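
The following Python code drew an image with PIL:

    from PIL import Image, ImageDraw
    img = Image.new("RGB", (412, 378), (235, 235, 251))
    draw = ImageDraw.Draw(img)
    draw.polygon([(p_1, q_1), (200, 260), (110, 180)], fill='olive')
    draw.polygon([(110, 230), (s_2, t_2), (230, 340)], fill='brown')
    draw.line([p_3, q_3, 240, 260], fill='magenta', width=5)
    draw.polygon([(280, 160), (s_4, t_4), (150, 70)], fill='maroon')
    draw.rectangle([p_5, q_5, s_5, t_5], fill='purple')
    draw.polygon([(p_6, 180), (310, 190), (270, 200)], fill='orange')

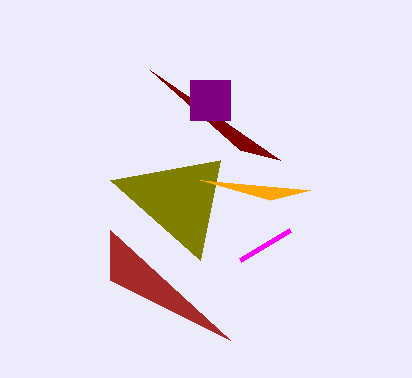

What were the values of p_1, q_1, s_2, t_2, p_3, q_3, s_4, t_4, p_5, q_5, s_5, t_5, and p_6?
p_1 = 220, q_1 = 160, s_2 = 110, t_2 = 280, p_3 = 290, q_3 = 230, s_4 = 240, t_4 = 150, p_5 = 190, q_5 = 80, s_5 = 230, t_5 = 120, p_6 = 200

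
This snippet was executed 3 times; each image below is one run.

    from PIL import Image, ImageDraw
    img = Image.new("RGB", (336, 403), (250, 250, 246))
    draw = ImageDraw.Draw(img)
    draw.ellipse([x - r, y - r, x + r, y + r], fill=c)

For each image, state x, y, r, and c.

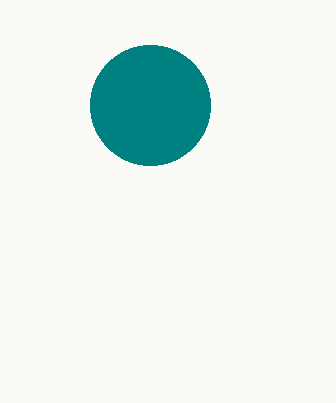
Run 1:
x = 150, y = 105, r = 60, c = 'teal'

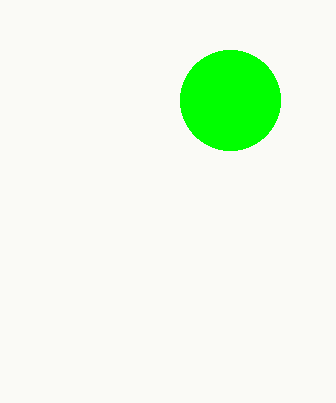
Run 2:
x = 230, y = 100, r = 50, c = 'lime'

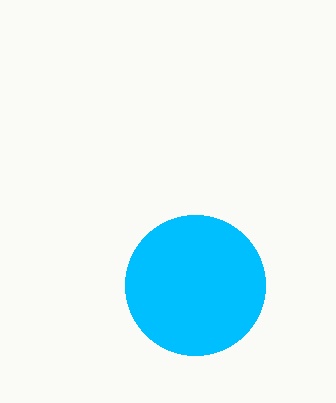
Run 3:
x = 195, y = 285, r = 70, c = 'deepskyblue'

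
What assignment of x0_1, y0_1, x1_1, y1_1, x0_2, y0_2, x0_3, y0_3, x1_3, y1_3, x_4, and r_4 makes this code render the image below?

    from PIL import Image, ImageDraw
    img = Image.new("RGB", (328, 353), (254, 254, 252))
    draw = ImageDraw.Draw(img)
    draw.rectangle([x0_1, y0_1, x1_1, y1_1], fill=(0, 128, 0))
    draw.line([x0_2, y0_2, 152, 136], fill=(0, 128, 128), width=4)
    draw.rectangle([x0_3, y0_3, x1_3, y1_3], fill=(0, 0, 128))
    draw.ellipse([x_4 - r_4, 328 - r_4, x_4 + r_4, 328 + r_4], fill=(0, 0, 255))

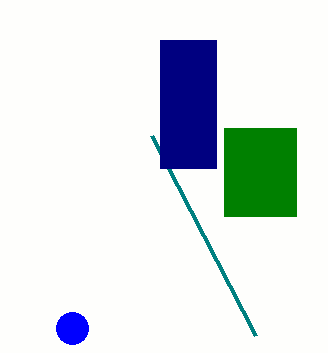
x0_1 = 224, y0_1 = 128, x1_1 = 296, y1_1 = 216, x0_2 = 256, y0_2 = 336, x0_3 = 160, y0_3 = 40, x1_3 = 216, y1_3 = 168, x_4 = 72, r_4 = 16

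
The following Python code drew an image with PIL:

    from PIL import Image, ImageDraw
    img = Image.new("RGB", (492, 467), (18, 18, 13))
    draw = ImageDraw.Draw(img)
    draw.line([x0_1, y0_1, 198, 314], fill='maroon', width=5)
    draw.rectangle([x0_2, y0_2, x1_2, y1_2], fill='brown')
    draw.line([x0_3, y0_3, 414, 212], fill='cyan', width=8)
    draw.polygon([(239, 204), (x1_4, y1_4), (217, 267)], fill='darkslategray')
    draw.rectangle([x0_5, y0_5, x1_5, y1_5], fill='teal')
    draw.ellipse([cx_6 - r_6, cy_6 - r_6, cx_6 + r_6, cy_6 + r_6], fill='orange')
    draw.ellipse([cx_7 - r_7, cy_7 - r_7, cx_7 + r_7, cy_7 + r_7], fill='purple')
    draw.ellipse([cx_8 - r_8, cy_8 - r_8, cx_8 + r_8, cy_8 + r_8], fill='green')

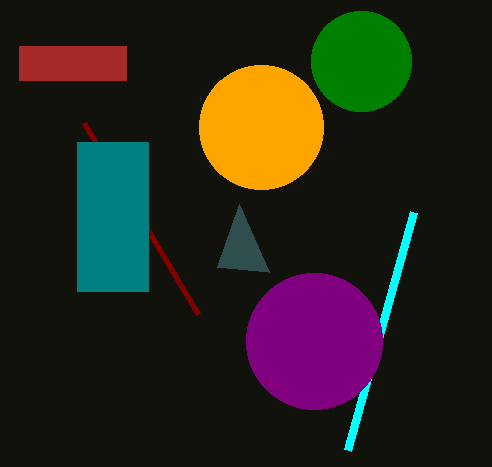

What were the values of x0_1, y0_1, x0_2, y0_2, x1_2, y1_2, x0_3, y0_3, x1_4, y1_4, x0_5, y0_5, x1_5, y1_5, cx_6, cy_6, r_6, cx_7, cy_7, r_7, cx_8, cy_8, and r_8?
x0_1 = 84
y0_1 = 123
x0_2 = 19
y0_2 = 46
x1_2 = 126
y1_2 = 80
x0_3 = 348
y0_3 = 450
x1_4 = 269
y1_4 = 272
x0_5 = 77
y0_5 = 142
x1_5 = 148
y1_5 = 291
cx_6 = 261
cy_6 = 127
r_6 = 62
cx_7 = 314
cy_7 = 341
r_7 = 68
cx_8 = 361
cy_8 = 61
r_8 = 50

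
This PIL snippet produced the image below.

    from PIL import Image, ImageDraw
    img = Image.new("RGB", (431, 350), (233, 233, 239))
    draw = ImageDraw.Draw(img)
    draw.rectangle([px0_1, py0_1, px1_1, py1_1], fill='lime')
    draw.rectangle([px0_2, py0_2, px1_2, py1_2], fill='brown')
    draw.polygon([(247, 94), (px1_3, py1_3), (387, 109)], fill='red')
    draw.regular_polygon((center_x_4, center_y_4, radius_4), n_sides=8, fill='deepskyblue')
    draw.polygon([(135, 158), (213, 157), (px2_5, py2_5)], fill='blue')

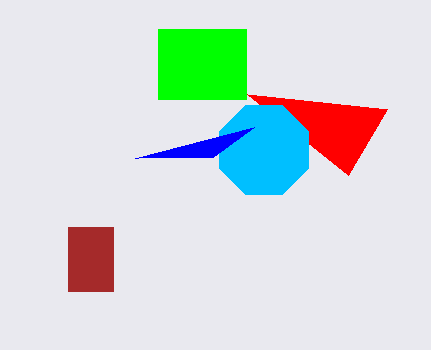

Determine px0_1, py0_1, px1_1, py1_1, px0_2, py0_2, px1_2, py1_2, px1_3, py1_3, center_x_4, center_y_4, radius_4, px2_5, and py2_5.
px0_1 = 158, py0_1 = 29, px1_1 = 246, py1_1 = 99, px0_2 = 68, py0_2 = 227, px1_2 = 113, py1_2 = 291, px1_3 = 348, py1_3 = 175, center_x_4 = 264, center_y_4 = 150, radius_4 = 48, px2_5 = 254, py2_5 = 127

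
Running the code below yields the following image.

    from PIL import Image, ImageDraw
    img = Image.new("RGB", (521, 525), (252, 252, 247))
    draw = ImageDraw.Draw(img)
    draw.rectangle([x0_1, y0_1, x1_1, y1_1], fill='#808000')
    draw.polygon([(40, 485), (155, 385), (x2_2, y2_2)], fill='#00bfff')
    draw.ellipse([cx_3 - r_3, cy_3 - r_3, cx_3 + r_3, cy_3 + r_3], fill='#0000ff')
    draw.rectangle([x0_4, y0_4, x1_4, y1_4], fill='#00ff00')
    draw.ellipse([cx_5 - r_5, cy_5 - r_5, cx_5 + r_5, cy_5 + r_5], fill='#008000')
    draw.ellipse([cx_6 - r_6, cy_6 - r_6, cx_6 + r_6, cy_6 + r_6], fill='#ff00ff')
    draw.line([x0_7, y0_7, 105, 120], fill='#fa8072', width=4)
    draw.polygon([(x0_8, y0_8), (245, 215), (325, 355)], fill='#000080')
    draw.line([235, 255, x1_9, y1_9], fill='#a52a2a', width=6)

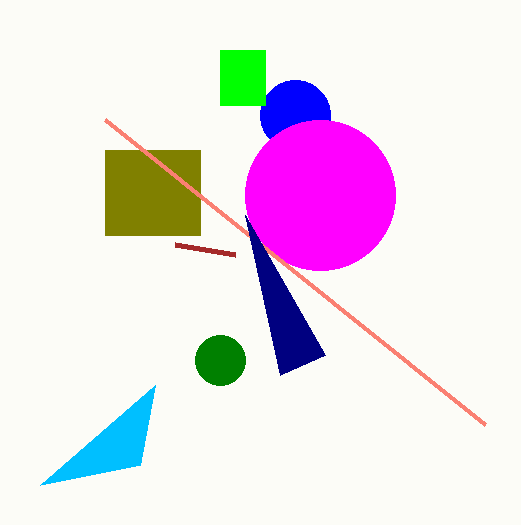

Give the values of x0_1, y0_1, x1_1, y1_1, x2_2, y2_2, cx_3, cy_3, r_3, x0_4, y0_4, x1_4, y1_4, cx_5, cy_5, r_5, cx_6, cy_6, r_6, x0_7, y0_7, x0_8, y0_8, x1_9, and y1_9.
x0_1 = 105, y0_1 = 150, x1_1 = 200, y1_1 = 235, x2_2 = 140, y2_2 = 465, cx_3 = 295, cy_3 = 115, r_3 = 35, x0_4 = 220, y0_4 = 50, x1_4 = 265, y1_4 = 105, cx_5 = 220, cy_5 = 360, r_5 = 25, cx_6 = 320, cy_6 = 195, r_6 = 75, x0_7 = 485, y0_7 = 425, x0_8 = 280, y0_8 = 375, x1_9 = 175, y1_9 = 245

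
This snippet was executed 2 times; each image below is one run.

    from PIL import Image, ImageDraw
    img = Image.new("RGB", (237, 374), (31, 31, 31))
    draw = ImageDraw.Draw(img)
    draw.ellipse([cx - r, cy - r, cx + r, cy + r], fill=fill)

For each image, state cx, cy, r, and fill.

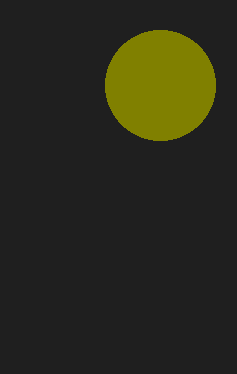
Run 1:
cx = 160, cy = 85, r = 55, fill = 'olive'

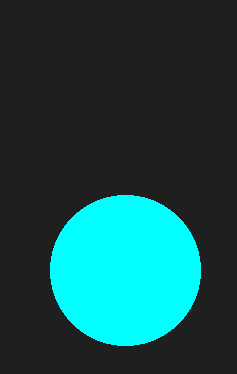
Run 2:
cx = 125, cy = 270, r = 75, fill = 'cyan'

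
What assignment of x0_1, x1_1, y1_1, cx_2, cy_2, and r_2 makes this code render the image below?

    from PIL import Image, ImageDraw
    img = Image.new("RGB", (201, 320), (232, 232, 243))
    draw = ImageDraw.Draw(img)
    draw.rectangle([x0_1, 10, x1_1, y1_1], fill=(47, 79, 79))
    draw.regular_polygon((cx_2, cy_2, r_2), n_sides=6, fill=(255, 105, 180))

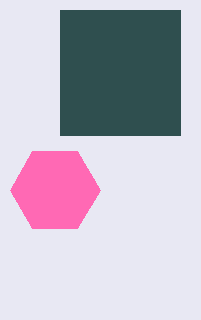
x0_1 = 60, x1_1 = 180, y1_1 = 135, cx_2 = 55, cy_2 = 190, r_2 = 45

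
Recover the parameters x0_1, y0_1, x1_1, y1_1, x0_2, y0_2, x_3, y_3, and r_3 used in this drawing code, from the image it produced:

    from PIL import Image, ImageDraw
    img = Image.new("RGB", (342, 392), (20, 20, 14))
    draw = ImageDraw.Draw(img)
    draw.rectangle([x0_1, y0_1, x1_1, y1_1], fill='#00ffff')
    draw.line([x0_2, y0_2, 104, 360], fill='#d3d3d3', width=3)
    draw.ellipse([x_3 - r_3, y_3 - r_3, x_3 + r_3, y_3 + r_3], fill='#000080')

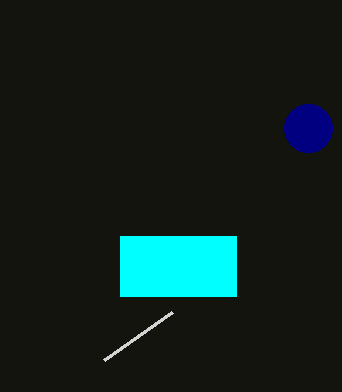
x0_1 = 120, y0_1 = 236, x1_1 = 236, y1_1 = 296, x0_2 = 172, y0_2 = 312, x_3 = 308, y_3 = 128, r_3 = 24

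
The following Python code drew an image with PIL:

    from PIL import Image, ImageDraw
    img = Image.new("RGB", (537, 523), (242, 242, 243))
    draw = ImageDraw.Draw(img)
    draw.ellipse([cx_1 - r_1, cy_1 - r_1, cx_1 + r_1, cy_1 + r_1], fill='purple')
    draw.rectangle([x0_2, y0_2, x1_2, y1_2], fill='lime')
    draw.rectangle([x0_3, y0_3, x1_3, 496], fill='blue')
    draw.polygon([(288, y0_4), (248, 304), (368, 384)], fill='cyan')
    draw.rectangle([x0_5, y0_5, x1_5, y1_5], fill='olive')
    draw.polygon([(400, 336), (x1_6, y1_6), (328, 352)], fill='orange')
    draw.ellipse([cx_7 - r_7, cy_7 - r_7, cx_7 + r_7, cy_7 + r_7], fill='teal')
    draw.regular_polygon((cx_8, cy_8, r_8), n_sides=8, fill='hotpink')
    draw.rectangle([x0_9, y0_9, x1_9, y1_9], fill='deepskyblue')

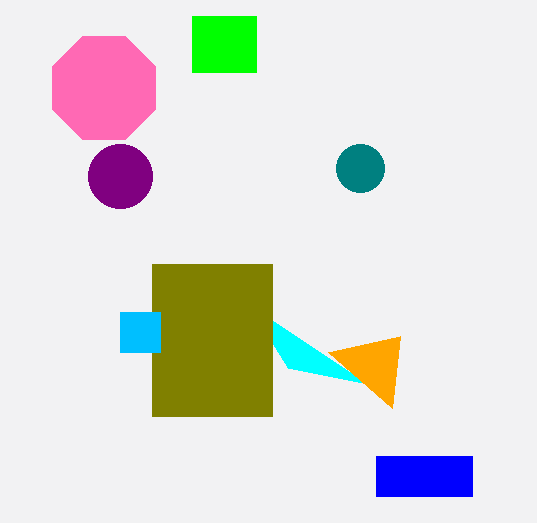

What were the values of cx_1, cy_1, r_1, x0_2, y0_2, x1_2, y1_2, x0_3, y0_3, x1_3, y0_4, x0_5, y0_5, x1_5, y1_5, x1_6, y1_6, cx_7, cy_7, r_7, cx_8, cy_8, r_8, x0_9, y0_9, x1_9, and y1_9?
cx_1 = 120, cy_1 = 176, r_1 = 32, x0_2 = 192, y0_2 = 16, x1_2 = 256, y1_2 = 72, x0_3 = 376, y0_3 = 456, x1_3 = 472, y0_4 = 368, x0_5 = 152, y0_5 = 264, x1_5 = 272, y1_5 = 416, x1_6 = 392, y1_6 = 408, cx_7 = 360, cy_7 = 168, r_7 = 24, cx_8 = 104, cy_8 = 88, r_8 = 56, x0_9 = 120, y0_9 = 312, x1_9 = 160, y1_9 = 352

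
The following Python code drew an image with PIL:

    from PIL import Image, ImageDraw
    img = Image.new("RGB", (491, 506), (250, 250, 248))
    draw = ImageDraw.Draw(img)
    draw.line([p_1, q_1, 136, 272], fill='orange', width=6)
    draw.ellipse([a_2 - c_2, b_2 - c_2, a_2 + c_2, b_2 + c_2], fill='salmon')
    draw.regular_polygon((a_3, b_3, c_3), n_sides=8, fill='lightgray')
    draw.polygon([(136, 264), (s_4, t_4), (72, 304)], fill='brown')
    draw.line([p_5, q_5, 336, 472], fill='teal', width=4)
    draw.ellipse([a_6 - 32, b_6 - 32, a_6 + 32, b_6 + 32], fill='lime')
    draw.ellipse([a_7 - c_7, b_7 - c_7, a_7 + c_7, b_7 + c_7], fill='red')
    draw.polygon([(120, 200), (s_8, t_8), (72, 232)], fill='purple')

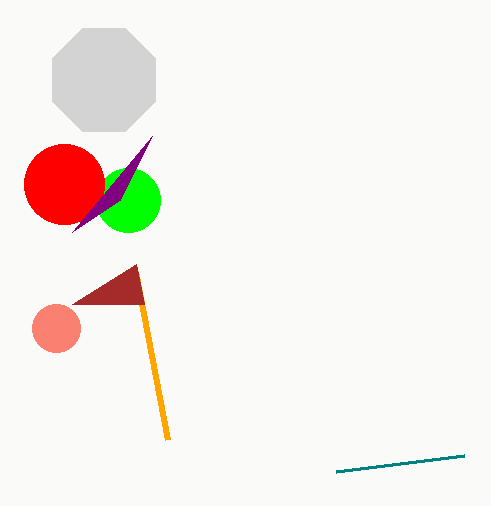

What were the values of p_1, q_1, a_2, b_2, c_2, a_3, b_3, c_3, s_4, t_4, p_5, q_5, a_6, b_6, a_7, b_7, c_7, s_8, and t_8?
p_1 = 168, q_1 = 440, a_2 = 56, b_2 = 328, c_2 = 24, a_3 = 104, b_3 = 80, c_3 = 56, s_4 = 144, t_4 = 304, p_5 = 464, q_5 = 456, a_6 = 128, b_6 = 200, a_7 = 64, b_7 = 184, c_7 = 40, s_8 = 152, t_8 = 136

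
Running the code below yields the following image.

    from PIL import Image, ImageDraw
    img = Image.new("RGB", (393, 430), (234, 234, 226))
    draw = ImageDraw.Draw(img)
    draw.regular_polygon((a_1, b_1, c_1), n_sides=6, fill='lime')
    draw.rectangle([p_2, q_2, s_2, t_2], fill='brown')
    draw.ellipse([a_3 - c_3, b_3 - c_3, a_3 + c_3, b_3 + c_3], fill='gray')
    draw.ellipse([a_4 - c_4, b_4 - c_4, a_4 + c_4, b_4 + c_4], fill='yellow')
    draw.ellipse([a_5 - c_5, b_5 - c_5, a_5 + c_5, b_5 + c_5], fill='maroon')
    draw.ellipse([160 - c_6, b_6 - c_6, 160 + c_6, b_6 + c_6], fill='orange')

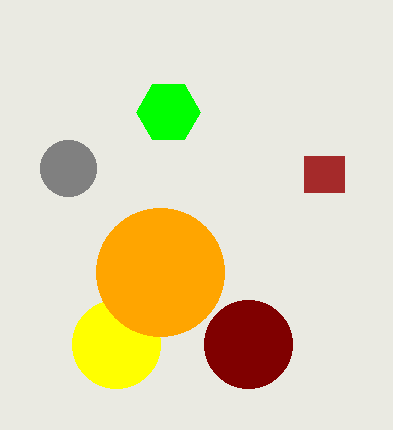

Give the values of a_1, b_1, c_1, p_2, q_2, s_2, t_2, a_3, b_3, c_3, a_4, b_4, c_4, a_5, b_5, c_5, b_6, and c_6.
a_1 = 168
b_1 = 112
c_1 = 32
p_2 = 304
q_2 = 156
s_2 = 344
t_2 = 192
a_3 = 68
b_3 = 168
c_3 = 28
a_4 = 116
b_4 = 344
c_4 = 44
a_5 = 248
b_5 = 344
c_5 = 44
b_6 = 272
c_6 = 64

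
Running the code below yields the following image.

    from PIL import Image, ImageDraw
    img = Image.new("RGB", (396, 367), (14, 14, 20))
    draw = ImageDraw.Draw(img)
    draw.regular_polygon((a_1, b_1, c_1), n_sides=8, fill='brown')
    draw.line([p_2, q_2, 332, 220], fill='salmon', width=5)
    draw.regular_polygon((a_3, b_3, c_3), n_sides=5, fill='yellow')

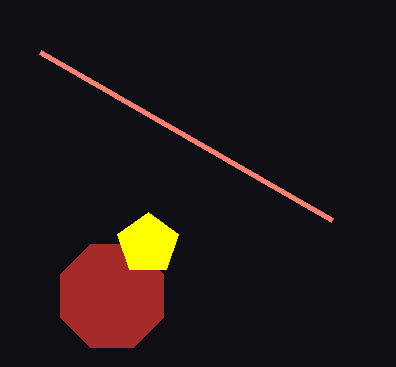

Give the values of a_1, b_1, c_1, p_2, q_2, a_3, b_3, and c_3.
a_1 = 112, b_1 = 296, c_1 = 56, p_2 = 40, q_2 = 52, a_3 = 148, b_3 = 244, c_3 = 32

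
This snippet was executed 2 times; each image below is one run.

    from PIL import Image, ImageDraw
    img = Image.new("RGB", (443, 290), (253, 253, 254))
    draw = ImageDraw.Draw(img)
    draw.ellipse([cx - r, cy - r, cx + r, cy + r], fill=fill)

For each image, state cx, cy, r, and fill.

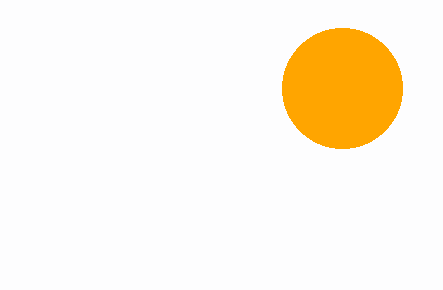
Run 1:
cx = 342, cy = 88, r = 60, fill = 'orange'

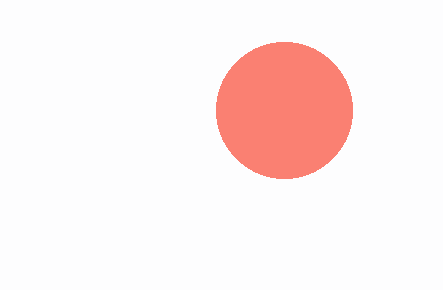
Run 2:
cx = 284
cy = 110
r = 68
fill = 'salmon'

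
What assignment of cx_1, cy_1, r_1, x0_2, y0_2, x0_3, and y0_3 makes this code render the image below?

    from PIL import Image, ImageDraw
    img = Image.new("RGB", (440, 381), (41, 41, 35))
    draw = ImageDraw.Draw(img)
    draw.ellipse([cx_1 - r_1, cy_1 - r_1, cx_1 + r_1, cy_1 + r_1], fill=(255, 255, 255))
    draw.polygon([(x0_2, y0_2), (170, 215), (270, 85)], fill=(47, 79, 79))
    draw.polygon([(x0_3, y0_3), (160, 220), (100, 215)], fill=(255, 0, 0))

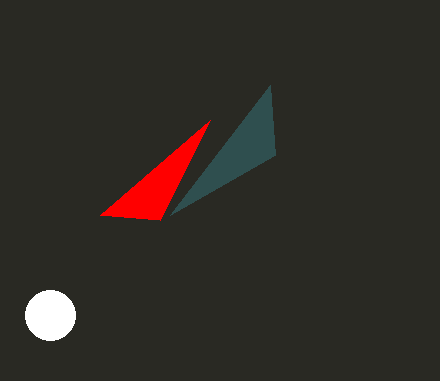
cx_1 = 50, cy_1 = 315, r_1 = 25, x0_2 = 275, y0_2 = 155, x0_3 = 210, y0_3 = 120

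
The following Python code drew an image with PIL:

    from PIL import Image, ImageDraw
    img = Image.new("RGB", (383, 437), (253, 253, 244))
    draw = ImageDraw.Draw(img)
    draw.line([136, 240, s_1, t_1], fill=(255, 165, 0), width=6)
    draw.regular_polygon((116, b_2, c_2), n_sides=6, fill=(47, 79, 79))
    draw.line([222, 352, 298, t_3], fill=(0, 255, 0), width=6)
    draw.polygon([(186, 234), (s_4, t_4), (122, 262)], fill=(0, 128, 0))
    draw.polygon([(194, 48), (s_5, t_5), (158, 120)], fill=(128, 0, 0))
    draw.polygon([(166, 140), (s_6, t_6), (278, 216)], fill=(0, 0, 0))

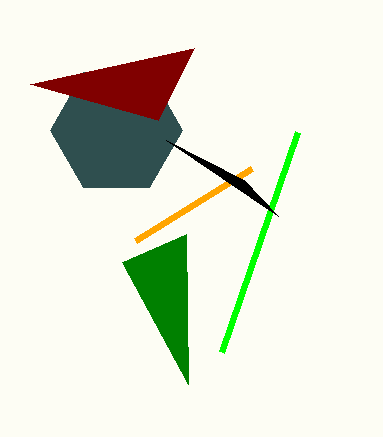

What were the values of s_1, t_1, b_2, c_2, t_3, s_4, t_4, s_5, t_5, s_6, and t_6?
s_1 = 252; t_1 = 168; b_2 = 130; c_2 = 66; t_3 = 132; s_4 = 188; t_4 = 384; s_5 = 30; t_5 = 84; s_6 = 244; t_6 = 180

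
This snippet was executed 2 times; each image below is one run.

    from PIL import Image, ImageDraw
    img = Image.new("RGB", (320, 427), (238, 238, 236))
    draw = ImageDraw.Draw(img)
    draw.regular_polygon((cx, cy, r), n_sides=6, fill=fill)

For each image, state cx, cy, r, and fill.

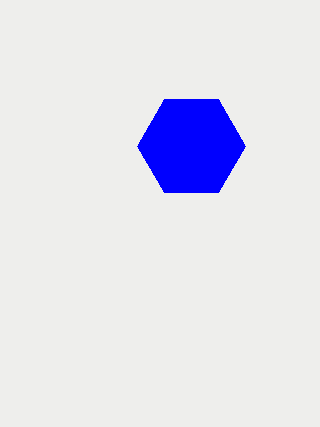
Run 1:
cx = 191; cy = 146; r = 54; fill = 'blue'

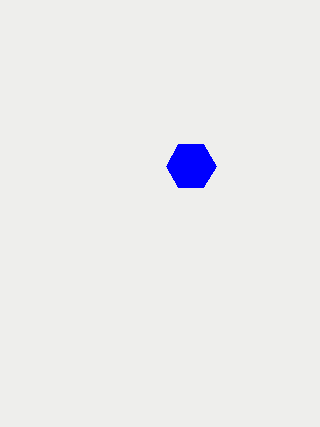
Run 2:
cx = 191, cy = 166, r = 25, fill = 'blue'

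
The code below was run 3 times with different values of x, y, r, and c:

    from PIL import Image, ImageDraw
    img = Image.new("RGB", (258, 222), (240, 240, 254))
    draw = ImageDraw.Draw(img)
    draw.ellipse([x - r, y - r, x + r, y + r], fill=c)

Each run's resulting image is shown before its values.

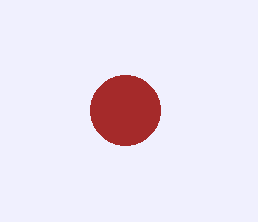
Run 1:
x = 125; y = 110; r = 35; c = 'brown'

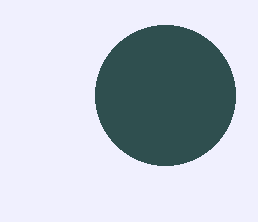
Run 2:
x = 165, y = 95, r = 70, c = 'darkslategray'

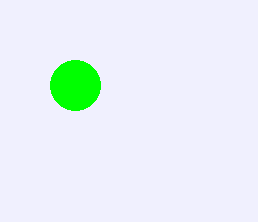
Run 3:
x = 75; y = 85; r = 25; c = 'lime'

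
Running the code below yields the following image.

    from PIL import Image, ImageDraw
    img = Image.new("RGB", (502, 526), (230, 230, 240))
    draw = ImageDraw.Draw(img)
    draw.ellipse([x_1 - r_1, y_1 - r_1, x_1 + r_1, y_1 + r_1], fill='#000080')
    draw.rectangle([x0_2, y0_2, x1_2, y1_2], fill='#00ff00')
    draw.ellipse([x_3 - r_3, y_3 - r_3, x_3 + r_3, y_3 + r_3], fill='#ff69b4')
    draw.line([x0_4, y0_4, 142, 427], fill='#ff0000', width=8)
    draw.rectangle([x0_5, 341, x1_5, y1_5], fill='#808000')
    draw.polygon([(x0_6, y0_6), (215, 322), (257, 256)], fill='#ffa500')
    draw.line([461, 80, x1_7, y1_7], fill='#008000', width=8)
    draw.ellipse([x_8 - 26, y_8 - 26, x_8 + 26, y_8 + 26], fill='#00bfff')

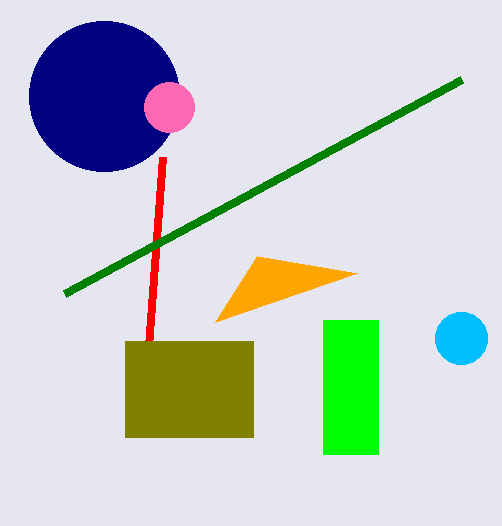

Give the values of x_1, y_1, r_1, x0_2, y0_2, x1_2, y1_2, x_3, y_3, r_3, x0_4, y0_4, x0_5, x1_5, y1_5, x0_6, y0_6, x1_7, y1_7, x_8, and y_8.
x_1 = 104; y_1 = 96; r_1 = 75; x0_2 = 323; y0_2 = 320; x1_2 = 378; y1_2 = 454; x_3 = 169; y_3 = 107; r_3 = 25; x0_4 = 162; y0_4 = 157; x0_5 = 125; x1_5 = 253; y1_5 = 437; x0_6 = 357; y0_6 = 273; x1_7 = 64; y1_7 = 294; x_8 = 461; y_8 = 338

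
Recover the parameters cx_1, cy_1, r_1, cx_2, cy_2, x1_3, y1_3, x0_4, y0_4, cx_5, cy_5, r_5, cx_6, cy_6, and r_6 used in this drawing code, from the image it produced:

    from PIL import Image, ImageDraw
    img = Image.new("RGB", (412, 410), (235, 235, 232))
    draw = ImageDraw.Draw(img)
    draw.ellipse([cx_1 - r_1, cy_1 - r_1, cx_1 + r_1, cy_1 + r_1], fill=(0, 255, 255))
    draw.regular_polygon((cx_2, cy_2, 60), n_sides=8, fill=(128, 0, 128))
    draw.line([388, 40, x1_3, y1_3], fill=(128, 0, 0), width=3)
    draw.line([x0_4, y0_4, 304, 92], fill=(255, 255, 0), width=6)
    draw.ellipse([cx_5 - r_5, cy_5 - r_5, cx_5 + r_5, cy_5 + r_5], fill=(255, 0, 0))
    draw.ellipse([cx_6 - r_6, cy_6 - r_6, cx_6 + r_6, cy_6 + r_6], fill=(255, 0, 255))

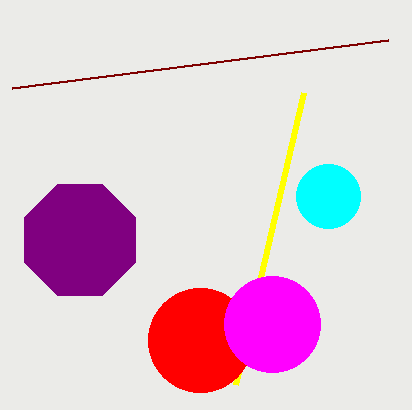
cx_1 = 328
cy_1 = 196
r_1 = 32
cx_2 = 80
cy_2 = 240
x1_3 = 12
y1_3 = 88
x0_4 = 236
y0_4 = 384
cx_5 = 200
cy_5 = 340
r_5 = 52
cx_6 = 272
cy_6 = 324
r_6 = 48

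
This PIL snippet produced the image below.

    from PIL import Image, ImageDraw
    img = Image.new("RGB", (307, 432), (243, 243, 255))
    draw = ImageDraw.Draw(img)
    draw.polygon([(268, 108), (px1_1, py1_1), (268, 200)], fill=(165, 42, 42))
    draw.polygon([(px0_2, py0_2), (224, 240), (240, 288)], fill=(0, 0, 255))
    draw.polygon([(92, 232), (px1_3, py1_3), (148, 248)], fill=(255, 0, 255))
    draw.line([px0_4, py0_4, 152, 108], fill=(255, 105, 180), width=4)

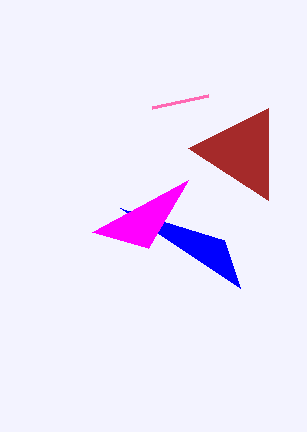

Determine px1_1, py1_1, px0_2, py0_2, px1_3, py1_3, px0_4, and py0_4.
px1_1 = 188; py1_1 = 148; px0_2 = 120; py0_2 = 208; px1_3 = 188; py1_3 = 180; px0_4 = 208; py0_4 = 96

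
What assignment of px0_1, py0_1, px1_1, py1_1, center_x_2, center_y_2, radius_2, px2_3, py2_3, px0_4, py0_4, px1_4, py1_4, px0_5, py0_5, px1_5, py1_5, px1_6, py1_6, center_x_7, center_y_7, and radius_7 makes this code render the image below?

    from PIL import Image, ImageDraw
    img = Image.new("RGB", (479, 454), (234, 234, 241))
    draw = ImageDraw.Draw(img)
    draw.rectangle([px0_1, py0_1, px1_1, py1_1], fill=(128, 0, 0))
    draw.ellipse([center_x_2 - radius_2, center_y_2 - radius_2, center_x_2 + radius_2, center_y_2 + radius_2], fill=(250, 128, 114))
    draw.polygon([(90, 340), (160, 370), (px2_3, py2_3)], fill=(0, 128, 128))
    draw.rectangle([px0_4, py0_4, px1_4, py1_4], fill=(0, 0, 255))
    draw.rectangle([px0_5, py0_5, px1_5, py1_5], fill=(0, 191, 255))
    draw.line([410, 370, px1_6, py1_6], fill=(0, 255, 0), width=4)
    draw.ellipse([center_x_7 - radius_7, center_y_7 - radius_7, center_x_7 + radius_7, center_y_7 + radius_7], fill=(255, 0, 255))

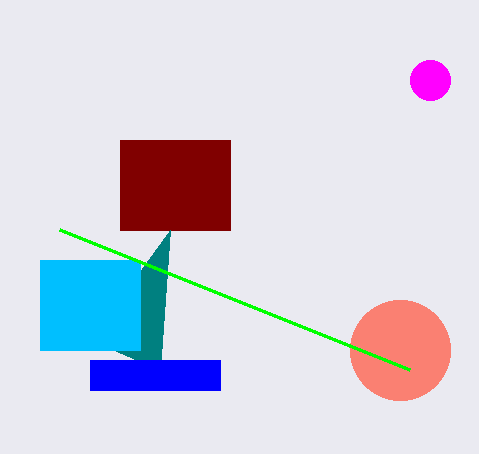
px0_1 = 120, py0_1 = 140, px1_1 = 230, py1_1 = 230, center_x_2 = 400, center_y_2 = 350, radius_2 = 50, px2_3 = 170, py2_3 = 230, px0_4 = 90, py0_4 = 360, px1_4 = 220, py1_4 = 390, px0_5 = 40, py0_5 = 260, px1_5 = 140, py1_5 = 350, px1_6 = 60, py1_6 = 230, center_x_7 = 430, center_y_7 = 80, radius_7 = 20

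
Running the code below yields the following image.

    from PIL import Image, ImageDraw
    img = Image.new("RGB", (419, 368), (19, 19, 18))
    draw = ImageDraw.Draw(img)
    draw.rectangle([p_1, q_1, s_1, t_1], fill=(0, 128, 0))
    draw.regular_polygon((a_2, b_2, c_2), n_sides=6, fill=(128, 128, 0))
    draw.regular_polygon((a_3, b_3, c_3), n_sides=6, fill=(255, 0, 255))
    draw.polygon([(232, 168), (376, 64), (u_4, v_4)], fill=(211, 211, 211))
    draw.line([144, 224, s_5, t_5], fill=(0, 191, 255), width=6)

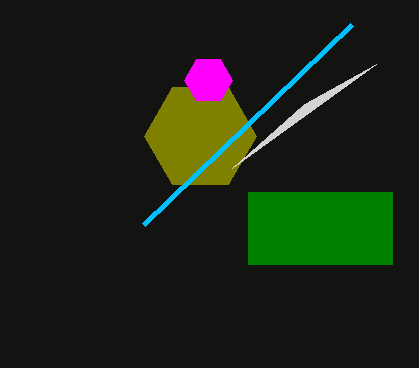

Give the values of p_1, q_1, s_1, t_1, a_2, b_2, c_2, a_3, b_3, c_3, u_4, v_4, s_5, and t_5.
p_1 = 248, q_1 = 192, s_1 = 392, t_1 = 264, a_2 = 200, b_2 = 136, c_2 = 56, a_3 = 208, b_3 = 80, c_3 = 24, u_4 = 304, v_4 = 104, s_5 = 352, t_5 = 24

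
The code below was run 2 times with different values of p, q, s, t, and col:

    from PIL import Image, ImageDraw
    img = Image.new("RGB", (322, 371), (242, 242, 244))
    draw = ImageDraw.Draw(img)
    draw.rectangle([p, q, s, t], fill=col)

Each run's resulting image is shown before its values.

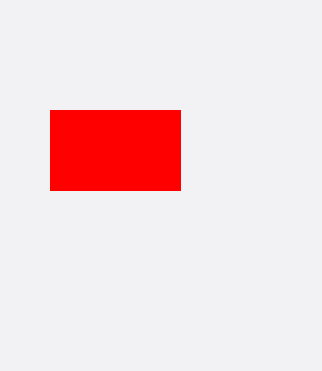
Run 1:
p = 50
q = 110
s = 180
t = 190
col = 'red'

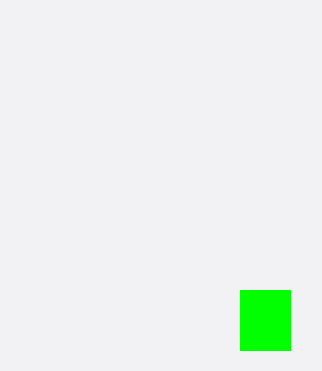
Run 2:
p = 240; q = 290; s = 290; t = 350; col = 'lime'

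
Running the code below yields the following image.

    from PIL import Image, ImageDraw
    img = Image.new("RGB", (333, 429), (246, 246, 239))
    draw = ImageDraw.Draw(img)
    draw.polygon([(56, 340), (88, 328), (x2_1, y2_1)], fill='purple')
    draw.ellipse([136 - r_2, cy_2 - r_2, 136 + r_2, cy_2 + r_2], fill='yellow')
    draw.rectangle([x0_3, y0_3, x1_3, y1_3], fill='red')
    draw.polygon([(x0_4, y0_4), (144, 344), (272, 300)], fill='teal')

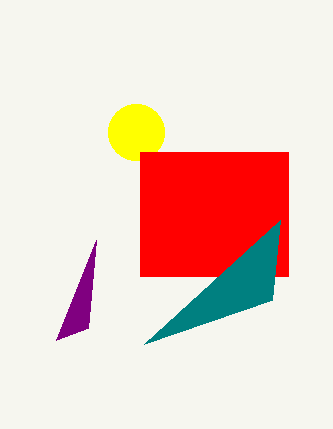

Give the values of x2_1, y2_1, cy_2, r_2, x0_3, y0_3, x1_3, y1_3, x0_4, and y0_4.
x2_1 = 96, y2_1 = 240, cy_2 = 132, r_2 = 28, x0_3 = 140, y0_3 = 152, x1_3 = 288, y1_3 = 276, x0_4 = 280, y0_4 = 220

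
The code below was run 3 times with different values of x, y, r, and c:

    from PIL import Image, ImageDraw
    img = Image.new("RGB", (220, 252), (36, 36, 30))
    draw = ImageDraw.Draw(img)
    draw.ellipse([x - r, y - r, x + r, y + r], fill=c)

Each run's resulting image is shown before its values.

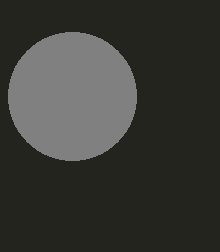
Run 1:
x = 72; y = 96; r = 64; c = 'gray'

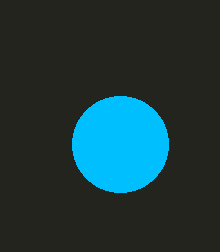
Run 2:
x = 120; y = 144; r = 48; c = 'deepskyblue'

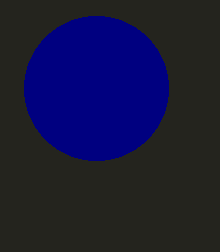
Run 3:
x = 96, y = 88, r = 72, c = 'navy'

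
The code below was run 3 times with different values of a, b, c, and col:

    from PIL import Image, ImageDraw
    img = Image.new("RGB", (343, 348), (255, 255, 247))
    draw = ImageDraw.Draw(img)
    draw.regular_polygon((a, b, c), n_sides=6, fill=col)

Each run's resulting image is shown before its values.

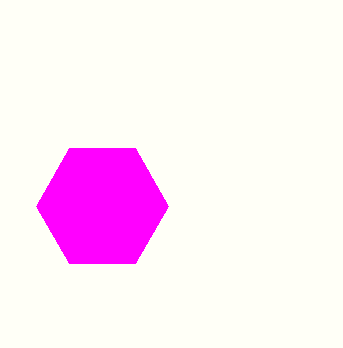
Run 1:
a = 102, b = 206, c = 66, col = 'magenta'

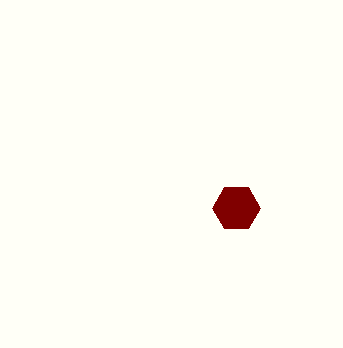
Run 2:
a = 236; b = 208; c = 24; col = 'maroon'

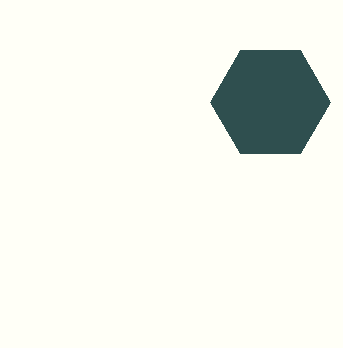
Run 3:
a = 270
b = 102
c = 60
col = 'darkslategray'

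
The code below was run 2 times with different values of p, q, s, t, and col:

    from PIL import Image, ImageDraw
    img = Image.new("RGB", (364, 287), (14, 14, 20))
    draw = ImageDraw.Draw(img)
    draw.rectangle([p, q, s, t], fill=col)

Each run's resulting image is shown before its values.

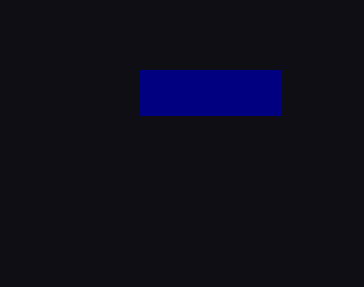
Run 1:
p = 140; q = 70; s = 280; t = 115; col = 'navy'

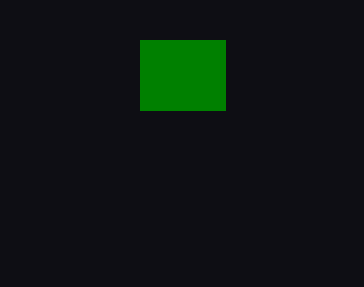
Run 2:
p = 140; q = 40; s = 225; t = 110; col = 'green'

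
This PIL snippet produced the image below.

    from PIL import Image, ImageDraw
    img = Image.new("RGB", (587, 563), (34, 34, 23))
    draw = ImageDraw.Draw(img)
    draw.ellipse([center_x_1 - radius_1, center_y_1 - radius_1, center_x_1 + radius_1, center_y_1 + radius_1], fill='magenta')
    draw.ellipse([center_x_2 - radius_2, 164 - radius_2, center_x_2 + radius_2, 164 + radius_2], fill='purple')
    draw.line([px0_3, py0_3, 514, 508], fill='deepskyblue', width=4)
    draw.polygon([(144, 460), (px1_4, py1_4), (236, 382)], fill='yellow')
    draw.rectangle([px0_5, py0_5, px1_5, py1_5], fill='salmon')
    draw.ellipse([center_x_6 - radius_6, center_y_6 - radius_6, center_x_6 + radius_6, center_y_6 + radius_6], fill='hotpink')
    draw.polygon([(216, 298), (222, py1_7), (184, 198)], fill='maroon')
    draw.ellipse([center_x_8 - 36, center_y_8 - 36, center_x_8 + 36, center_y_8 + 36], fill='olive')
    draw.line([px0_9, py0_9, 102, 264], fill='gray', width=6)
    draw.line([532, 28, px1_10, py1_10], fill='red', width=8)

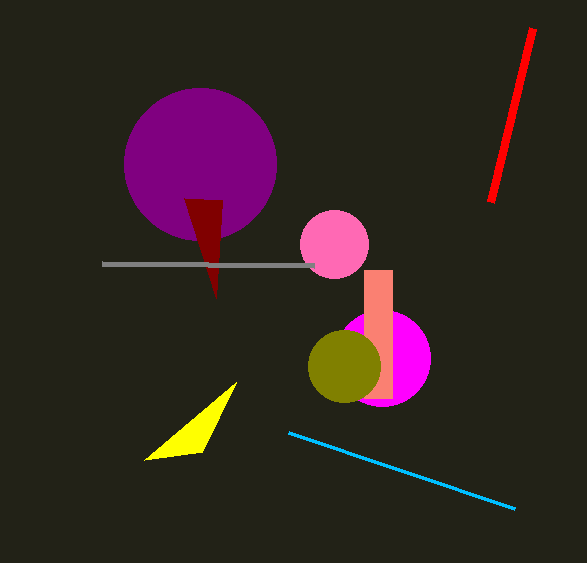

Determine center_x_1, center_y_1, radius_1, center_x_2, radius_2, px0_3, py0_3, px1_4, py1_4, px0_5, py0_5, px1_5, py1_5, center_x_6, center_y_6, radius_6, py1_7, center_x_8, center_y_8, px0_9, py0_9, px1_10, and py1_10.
center_x_1 = 382, center_y_1 = 358, radius_1 = 48, center_x_2 = 200, radius_2 = 76, px0_3 = 288, py0_3 = 432, px1_4 = 202, py1_4 = 452, px0_5 = 364, py0_5 = 270, px1_5 = 392, py1_5 = 398, center_x_6 = 334, center_y_6 = 244, radius_6 = 34, py1_7 = 200, center_x_8 = 344, center_y_8 = 366, px0_9 = 314, py0_9 = 266, px1_10 = 490, py1_10 = 202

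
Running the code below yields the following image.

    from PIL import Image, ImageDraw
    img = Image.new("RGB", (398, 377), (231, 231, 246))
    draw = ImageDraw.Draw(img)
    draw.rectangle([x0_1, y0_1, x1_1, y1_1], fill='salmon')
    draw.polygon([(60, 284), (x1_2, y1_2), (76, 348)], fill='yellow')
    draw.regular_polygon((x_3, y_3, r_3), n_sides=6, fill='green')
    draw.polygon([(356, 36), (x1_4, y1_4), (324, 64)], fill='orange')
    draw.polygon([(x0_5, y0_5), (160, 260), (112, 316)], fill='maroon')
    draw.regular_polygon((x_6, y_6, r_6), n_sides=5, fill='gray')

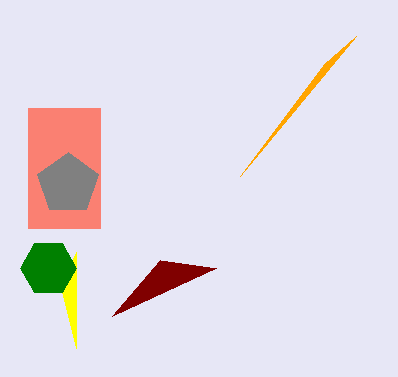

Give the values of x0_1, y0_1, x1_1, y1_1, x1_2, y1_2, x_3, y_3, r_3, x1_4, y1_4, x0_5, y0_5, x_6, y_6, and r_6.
x0_1 = 28; y0_1 = 108; x1_1 = 100; y1_1 = 228; x1_2 = 76; y1_2 = 252; x_3 = 48; y_3 = 268; r_3 = 28; x1_4 = 240; y1_4 = 176; x0_5 = 216; y0_5 = 268; x_6 = 68; y_6 = 184; r_6 = 32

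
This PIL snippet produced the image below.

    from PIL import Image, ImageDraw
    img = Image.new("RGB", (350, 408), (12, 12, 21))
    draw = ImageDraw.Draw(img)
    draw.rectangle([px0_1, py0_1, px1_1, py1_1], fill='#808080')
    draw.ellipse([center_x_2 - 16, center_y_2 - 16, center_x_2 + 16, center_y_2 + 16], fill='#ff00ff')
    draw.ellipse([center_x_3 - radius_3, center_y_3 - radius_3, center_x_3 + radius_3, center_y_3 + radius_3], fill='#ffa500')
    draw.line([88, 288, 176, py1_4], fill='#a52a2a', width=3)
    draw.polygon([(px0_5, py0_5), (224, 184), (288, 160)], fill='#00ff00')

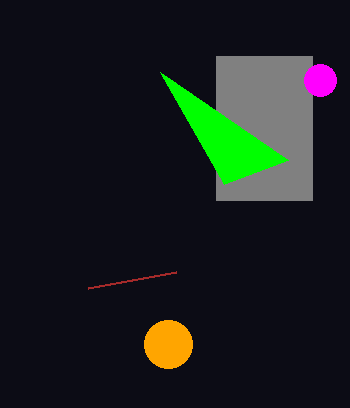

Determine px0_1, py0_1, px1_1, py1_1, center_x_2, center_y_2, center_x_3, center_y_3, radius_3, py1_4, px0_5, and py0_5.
px0_1 = 216, py0_1 = 56, px1_1 = 312, py1_1 = 200, center_x_2 = 320, center_y_2 = 80, center_x_3 = 168, center_y_3 = 344, radius_3 = 24, py1_4 = 272, px0_5 = 160, py0_5 = 72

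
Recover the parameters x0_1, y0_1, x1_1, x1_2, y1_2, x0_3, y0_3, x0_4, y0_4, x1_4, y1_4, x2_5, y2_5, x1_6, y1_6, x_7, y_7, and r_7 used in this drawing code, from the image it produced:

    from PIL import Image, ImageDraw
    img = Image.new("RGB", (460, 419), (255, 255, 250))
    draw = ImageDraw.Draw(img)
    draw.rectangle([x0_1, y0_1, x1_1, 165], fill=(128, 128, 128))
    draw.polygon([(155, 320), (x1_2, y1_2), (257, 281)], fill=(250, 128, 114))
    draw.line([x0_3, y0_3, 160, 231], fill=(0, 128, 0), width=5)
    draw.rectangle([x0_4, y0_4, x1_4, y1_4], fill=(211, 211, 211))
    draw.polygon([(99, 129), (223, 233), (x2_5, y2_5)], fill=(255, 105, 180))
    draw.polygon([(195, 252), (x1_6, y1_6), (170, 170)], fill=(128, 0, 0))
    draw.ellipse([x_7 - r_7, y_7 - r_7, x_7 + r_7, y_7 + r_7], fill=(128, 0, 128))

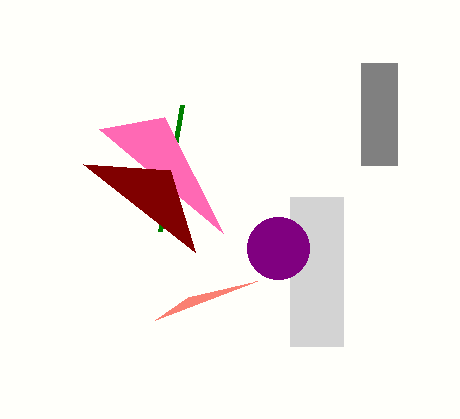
x0_1 = 361
y0_1 = 63
x1_1 = 397
x1_2 = 188
y1_2 = 297
x0_3 = 182
y0_3 = 105
x0_4 = 290
y0_4 = 197
x1_4 = 343
y1_4 = 346
x2_5 = 164
y2_5 = 117
x1_6 = 83
y1_6 = 164
x_7 = 278
y_7 = 248
r_7 = 31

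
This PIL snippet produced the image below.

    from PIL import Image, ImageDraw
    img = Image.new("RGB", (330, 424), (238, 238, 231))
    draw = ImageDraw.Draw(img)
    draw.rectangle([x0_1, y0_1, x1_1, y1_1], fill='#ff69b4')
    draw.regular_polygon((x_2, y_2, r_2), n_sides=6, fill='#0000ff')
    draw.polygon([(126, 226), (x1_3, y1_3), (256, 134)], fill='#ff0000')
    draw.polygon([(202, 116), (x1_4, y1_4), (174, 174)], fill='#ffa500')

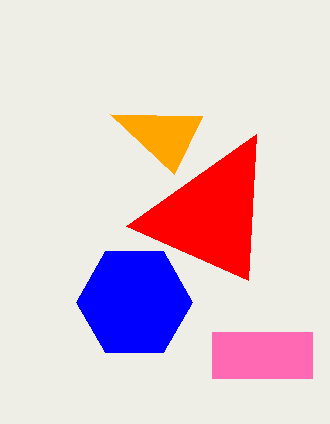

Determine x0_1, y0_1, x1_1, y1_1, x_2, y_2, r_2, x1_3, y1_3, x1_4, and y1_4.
x0_1 = 212
y0_1 = 332
x1_1 = 312
y1_1 = 378
x_2 = 134
y_2 = 302
r_2 = 58
x1_3 = 248
y1_3 = 280
x1_4 = 110
y1_4 = 114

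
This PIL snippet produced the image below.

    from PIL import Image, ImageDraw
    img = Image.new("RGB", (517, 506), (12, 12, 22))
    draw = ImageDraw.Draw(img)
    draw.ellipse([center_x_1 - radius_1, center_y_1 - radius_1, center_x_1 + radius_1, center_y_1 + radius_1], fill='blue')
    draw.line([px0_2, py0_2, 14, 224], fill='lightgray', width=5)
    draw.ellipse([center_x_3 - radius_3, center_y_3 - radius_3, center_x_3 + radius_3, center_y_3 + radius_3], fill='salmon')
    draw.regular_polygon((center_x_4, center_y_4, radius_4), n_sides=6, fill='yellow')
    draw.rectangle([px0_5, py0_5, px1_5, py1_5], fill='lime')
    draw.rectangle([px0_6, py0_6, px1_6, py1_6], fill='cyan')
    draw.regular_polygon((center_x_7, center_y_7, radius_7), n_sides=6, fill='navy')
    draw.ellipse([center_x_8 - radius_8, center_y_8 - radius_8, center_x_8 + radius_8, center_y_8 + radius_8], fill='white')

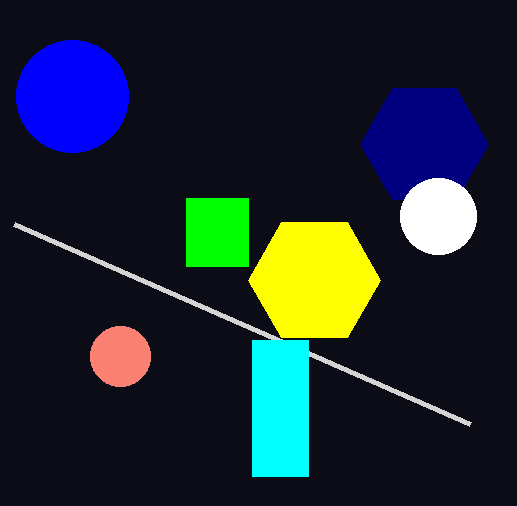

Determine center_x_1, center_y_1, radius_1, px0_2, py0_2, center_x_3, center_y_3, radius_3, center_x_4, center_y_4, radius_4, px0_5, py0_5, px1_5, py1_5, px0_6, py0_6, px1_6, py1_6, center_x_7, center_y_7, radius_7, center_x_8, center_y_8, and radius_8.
center_x_1 = 72
center_y_1 = 96
radius_1 = 56
px0_2 = 470
py0_2 = 424
center_x_3 = 120
center_y_3 = 356
radius_3 = 30
center_x_4 = 314
center_y_4 = 280
radius_4 = 66
px0_5 = 186
py0_5 = 198
px1_5 = 248
py1_5 = 266
px0_6 = 252
py0_6 = 340
px1_6 = 308
py1_6 = 476
center_x_7 = 424
center_y_7 = 144
radius_7 = 64
center_x_8 = 438
center_y_8 = 216
radius_8 = 38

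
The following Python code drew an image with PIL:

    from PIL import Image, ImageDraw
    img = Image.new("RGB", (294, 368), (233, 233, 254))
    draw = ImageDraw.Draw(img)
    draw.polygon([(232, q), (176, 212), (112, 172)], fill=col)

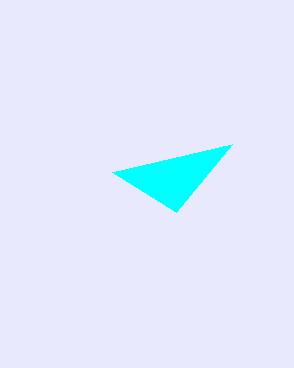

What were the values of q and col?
q = 144
col = 'cyan'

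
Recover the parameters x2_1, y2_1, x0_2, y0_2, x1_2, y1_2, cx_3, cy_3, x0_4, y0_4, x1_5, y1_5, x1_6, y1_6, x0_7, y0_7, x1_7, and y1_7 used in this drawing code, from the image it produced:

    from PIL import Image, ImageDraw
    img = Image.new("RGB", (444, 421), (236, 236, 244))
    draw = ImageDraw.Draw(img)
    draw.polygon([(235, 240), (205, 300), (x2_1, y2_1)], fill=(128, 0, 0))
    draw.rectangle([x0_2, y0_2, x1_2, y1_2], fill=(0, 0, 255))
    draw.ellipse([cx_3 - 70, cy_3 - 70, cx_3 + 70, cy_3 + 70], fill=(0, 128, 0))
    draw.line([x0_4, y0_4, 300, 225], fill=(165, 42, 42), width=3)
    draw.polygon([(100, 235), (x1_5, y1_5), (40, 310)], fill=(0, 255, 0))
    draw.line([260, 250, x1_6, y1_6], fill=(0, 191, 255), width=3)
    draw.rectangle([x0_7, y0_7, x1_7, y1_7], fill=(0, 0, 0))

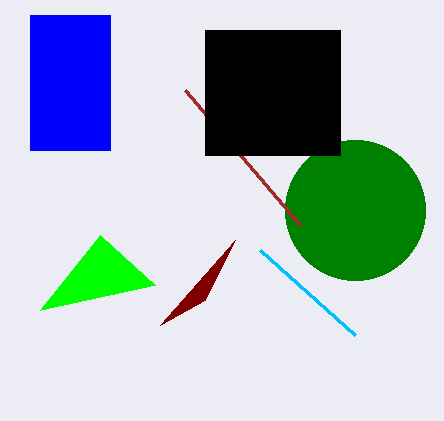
x2_1 = 160
y2_1 = 325
x0_2 = 30
y0_2 = 15
x1_2 = 110
y1_2 = 150
cx_3 = 355
cy_3 = 210
x0_4 = 185
y0_4 = 90
x1_5 = 155
y1_5 = 285
x1_6 = 355
y1_6 = 335
x0_7 = 205
y0_7 = 30
x1_7 = 340
y1_7 = 155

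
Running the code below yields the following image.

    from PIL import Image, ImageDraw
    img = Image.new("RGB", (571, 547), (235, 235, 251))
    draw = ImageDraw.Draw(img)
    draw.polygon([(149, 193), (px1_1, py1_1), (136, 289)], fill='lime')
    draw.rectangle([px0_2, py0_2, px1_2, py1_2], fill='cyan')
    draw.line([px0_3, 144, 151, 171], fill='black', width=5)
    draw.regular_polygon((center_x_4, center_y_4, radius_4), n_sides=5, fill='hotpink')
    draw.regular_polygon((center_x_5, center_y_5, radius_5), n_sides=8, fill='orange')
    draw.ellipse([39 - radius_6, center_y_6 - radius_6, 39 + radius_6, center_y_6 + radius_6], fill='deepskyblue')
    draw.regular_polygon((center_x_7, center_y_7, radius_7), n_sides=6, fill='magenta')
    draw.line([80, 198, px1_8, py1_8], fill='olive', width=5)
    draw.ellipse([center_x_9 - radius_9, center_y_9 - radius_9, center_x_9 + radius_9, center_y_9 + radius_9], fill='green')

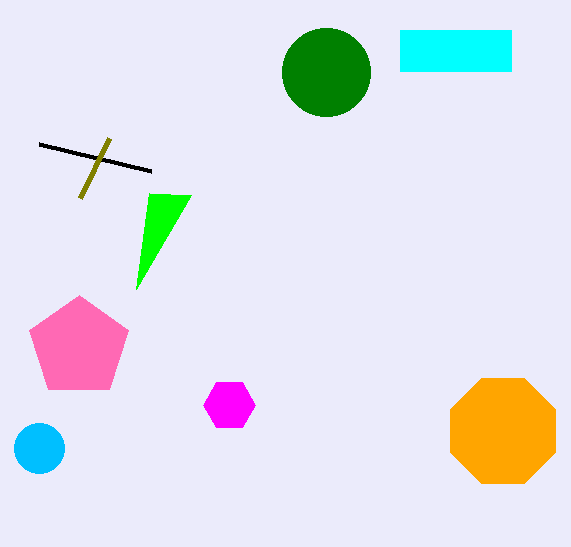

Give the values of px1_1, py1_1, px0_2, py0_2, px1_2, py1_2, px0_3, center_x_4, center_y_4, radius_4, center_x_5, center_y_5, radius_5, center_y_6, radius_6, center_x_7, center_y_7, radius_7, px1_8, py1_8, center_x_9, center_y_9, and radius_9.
px1_1 = 191; py1_1 = 195; px0_2 = 400; py0_2 = 30; px1_2 = 511; py1_2 = 71; px0_3 = 39; center_x_4 = 79; center_y_4 = 347; radius_4 = 52; center_x_5 = 503; center_y_5 = 431; radius_5 = 57; center_y_6 = 448; radius_6 = 25; center_x_7 = 229; center_y_7 = 405; radius_7 = 26; px1_8 = 109; py1_8 = 138; center_x_9 = 326; center_y_9 = 72; radius_9 = 44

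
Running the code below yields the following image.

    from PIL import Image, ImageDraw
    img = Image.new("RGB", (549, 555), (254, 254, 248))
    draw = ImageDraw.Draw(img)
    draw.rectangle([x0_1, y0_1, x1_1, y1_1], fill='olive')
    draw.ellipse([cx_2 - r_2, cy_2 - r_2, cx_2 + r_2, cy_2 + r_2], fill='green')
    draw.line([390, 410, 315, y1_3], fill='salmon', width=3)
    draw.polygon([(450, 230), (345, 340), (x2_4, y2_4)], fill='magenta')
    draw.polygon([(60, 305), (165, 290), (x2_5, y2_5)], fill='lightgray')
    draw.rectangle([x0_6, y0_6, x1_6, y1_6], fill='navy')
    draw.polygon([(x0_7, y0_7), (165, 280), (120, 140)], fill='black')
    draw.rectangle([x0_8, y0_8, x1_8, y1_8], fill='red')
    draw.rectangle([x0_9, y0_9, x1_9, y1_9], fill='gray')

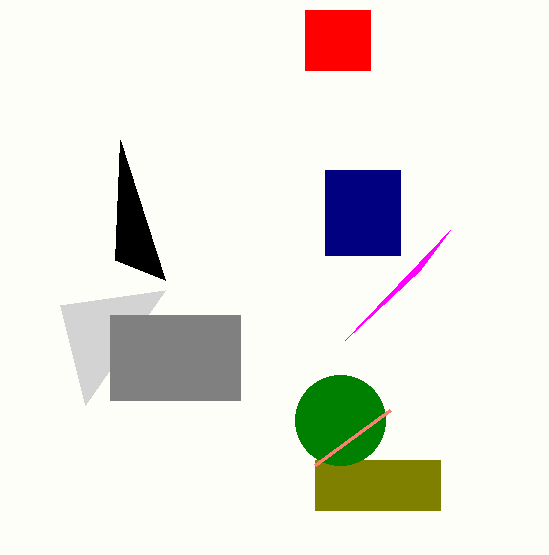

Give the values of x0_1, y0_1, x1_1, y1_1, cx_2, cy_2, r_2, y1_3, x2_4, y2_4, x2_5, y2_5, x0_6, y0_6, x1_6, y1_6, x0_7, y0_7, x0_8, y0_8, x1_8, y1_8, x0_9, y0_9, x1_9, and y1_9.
x0_1 = 315
y0_1 = 460
x1_1 = 440
y1_1 = 510
cx_2 = 340
cy_2 = 420
r_2 = 45
y1_3 = 465
x2_4 = 420
y2_4 = 270
x2_5 = 85
y2_5 = 405
x0_6 = 325
y0_6 = 170
x1_6 = 400
y1_6 = 255
x0_7 = 115
y0_7 = 260
x0_8 = 305
y0_8 = 10
x1_8 = 370
y1_8 = 70
x0_9 = 110
y0_9 = 315
x1_9 = 240
y1_9 = 400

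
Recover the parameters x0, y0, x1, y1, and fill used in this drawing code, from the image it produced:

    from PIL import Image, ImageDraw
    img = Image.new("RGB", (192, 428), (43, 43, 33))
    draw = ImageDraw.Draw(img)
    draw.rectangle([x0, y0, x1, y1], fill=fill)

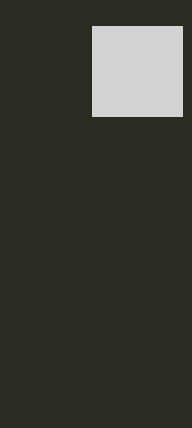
x0 = 92, y0 = 26, x1 = 182, y1 = 116, fill = 'lightgray'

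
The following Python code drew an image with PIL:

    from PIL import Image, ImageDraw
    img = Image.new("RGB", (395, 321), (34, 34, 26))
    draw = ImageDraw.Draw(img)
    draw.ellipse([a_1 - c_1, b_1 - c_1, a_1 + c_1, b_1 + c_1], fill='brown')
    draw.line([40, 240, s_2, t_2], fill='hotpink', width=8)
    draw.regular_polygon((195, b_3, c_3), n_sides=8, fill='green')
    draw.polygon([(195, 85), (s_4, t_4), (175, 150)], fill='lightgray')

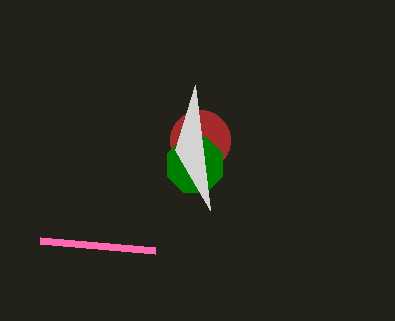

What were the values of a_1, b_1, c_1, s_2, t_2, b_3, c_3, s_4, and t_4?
a_1 = 200
b_1 = 140
c_1 = 30
s_2 = 155
t_2 = 250
b_3 = 165
c_3 = 30
s_4 = 210
t_4 = 210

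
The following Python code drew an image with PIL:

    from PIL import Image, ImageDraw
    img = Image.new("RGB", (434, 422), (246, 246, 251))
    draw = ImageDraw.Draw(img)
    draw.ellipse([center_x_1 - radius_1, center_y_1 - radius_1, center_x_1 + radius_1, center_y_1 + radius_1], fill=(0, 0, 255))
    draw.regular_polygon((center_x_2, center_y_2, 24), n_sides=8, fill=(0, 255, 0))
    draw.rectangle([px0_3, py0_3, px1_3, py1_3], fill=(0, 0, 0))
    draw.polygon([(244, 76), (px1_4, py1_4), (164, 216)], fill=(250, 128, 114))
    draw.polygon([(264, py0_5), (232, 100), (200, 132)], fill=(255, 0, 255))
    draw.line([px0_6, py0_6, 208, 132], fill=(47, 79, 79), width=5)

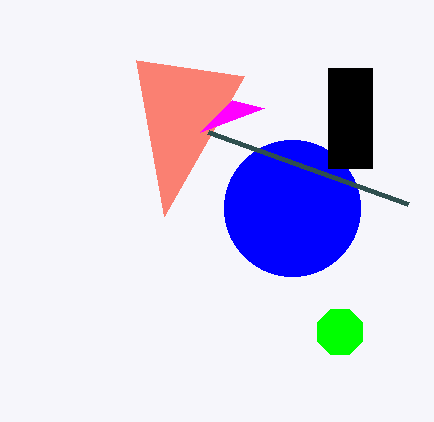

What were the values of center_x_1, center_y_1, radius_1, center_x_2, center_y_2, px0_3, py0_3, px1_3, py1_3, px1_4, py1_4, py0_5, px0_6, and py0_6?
center_x_1 = 292; center_y_1 = 208; radius_1 = 68; center_x_2 = 340; center_y_2 = 332; px0_3 = 328; py0_3 = 68; px1_3 = 372; py1_3 = 168; px1_4 = 136; py1_4 = 60; py0_5 = 108; px0_6 = 408; py0_6 = 204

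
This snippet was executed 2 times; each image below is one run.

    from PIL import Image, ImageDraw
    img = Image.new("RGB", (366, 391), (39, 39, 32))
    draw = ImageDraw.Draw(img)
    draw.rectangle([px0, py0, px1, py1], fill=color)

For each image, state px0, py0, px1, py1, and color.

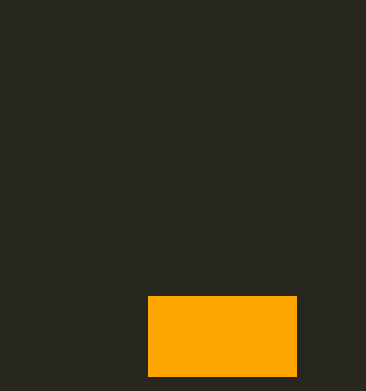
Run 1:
px0 = 148
py0 = 296
px1 = 296
py1 = 376
color = 'orange'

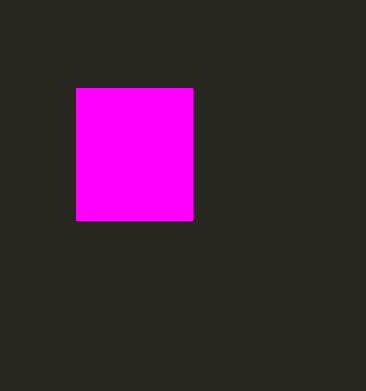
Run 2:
px0 = 76, py0 = 88, px1 = 192, py1 = 220, color = 'magenta'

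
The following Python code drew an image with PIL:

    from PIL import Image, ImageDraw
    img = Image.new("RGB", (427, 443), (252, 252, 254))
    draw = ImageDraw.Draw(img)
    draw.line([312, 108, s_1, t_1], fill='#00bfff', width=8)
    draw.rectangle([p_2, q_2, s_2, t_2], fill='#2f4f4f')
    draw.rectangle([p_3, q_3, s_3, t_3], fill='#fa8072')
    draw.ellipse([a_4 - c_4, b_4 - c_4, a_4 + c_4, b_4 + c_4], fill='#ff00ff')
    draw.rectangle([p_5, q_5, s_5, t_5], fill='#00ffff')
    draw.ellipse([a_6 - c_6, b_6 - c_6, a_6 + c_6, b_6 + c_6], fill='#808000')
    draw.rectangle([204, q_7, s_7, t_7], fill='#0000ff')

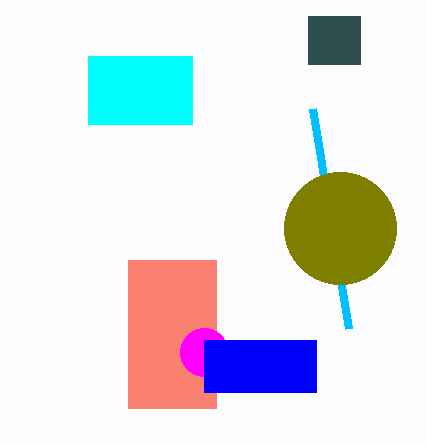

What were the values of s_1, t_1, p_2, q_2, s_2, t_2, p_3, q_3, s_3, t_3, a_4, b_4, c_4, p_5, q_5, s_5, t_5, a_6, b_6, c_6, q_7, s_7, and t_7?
s_1 = 348
t_1 = 328
p_2 = 308
q_2 = 16
s_2 = 360
t_2 = 64
p_3 = 128
q_3 = 260
s_3 = 216
t_3 = 408
a_4 = 204
b_4 = 352
c_4 = 24
p_5 = 88
q_5 = 56
s_5 = 192
t_5 = 124
a_6 = 340
b_6 = 228
c_6 = 56
q_7 = 340
s_7 = 316
t_7 = 392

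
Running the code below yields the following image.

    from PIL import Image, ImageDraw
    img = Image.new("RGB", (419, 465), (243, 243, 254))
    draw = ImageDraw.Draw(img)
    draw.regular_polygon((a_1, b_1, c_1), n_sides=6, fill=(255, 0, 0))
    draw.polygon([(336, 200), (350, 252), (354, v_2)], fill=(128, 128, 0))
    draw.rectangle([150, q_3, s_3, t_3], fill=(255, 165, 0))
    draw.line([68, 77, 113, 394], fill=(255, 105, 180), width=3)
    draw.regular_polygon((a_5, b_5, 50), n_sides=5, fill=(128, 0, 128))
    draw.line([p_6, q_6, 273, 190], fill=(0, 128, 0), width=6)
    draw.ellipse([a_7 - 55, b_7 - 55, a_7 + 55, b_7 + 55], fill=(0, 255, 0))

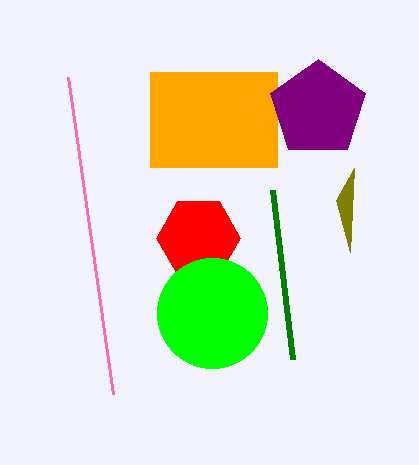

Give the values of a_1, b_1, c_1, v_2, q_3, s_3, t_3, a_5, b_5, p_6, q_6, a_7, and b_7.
a_1 = 198, b_1 = 238, c_1 = 42, v_2 = 168, q_3 = 72, s_3 = 277, t_3 = 167, a_5 = 318, b_5 = 109, p_6 = 293, q_6 = 359, a_7 = 212, b_7 = 313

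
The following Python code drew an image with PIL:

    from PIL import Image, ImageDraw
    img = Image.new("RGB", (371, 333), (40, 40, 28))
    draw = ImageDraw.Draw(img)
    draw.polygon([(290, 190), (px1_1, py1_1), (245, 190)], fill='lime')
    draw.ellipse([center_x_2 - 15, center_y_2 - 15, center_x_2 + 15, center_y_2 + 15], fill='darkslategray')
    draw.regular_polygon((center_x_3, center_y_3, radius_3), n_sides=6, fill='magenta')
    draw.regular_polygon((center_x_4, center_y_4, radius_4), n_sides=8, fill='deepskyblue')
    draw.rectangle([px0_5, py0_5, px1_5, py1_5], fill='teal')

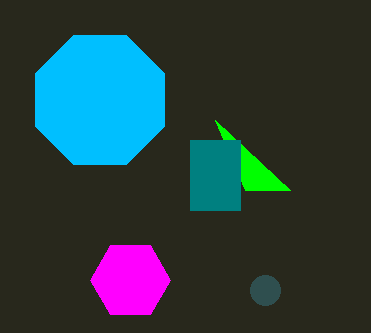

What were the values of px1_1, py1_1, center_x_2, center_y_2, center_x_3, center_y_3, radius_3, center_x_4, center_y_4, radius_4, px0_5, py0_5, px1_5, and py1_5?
px1_1 = 215, py1_1 = 120, center_x_2 = 265, center_y_2 = 290, center_x_3 = 130, center_y_3 = 280, radius_3 = 40, center_x_4 = 100, center_y_4 = 100, radius_4 = 70, px0_5 = 190, py0_5 = 140, px1_5 = 240, py1_5 = 210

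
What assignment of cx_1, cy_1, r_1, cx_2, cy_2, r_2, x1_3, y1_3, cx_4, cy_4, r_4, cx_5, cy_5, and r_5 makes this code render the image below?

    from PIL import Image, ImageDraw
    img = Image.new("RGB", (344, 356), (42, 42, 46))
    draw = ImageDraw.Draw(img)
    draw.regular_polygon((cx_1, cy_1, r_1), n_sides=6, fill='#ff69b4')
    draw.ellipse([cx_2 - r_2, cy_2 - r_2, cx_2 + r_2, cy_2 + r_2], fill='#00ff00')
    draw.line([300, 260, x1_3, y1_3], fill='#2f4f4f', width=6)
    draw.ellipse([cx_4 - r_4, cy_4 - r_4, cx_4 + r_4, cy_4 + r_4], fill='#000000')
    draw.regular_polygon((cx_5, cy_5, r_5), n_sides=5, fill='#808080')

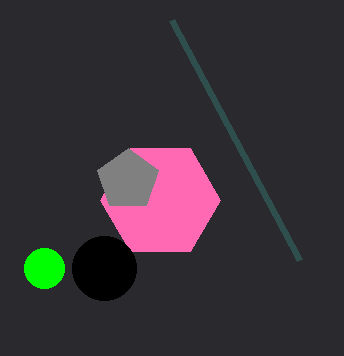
cx_1 = 160
cy_1 = 200
r_1 = 60
cx_2 = 44
cy_2 = 268
r_2 = 20
x1_3 = 172
y1_3 = 20
cx_4 = 104
cy_4 = 268
r_4 = 32
cx_5 = 128
cy_5 = 180
r_5 = 32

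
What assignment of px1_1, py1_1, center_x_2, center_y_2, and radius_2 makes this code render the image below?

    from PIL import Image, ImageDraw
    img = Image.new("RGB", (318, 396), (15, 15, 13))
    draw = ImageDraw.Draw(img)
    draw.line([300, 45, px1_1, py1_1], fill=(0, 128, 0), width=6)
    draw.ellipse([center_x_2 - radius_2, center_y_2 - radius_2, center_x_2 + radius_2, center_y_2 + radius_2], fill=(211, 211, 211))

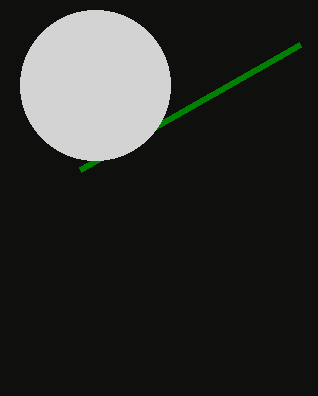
px1_1 = 80
py1_1 = 170
center_x_2 = 95
center_y_2 = 85
radius_2 = 75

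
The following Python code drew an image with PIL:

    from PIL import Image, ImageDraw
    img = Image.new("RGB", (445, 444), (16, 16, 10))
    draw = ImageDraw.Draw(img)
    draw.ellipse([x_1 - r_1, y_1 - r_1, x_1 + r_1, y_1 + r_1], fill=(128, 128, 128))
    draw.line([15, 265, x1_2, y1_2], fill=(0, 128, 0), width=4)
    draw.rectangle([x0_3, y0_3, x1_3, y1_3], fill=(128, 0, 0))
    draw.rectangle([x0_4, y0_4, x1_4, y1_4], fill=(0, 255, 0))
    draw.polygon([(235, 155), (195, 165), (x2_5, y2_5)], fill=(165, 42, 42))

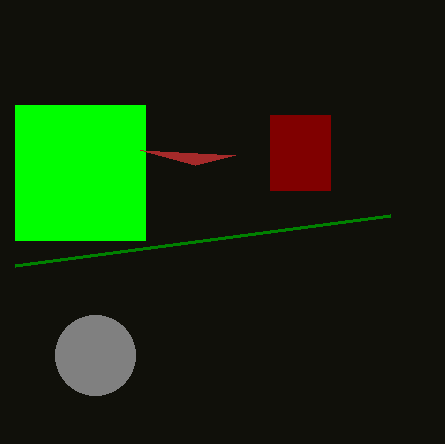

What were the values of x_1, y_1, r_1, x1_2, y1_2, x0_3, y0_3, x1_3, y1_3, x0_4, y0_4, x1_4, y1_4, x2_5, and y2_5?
x_1 = 95; y_1 = 355; r_1 = 40; x1_2 = 390; y1_2 = 215; x0_3 = 270; y0_3 = 115; x1_3 = 330; y1_3 = 190; x0_4 = 15; y0_4 = 105; x1_4 = 145; y1_4 = 240; x2_5 = 140; y2_5 = 150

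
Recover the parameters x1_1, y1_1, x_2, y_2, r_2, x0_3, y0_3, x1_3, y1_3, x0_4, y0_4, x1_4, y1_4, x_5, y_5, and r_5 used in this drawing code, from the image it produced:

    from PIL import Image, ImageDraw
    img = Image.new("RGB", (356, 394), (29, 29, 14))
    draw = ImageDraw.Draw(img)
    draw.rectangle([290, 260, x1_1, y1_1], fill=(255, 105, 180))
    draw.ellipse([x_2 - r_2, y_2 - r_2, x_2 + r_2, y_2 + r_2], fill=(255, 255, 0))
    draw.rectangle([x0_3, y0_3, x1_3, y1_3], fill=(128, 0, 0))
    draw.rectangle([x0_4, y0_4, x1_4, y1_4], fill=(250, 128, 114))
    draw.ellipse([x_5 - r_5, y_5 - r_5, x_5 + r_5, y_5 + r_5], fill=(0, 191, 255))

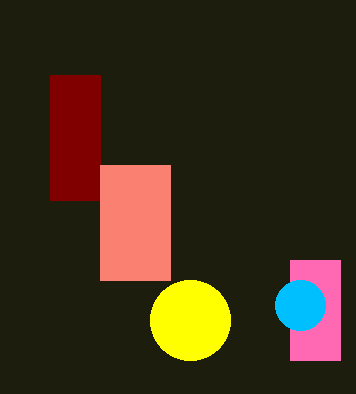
x1_1 = 340, y1_1 = 360, x_2 = 190, y_2 = 320, r_2 = 40, x0_3 = 50, y0_3 = 75, x1_3 = 100, y1_3 = 200, x0_4 = 100, y0_4 = 165, x1_4 = 170, y1_4 = 280, x_5 = 300, y_5 = 305, r_5 = 25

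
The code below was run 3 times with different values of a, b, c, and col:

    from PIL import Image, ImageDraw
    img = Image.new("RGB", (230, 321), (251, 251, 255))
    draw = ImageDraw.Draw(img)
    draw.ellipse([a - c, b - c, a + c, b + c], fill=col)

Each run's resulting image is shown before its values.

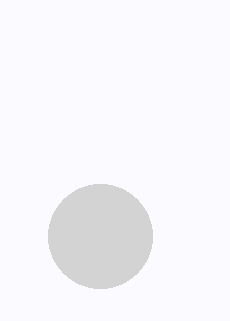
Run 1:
a = 100; b = 236; c = 52; col = 'lightgray'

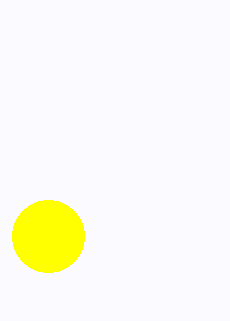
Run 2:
a = 48, b = 236, c = 36, col = 'yellow'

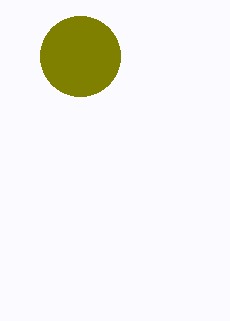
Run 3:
a = 80; b = 56; c = 40; col = 'olive'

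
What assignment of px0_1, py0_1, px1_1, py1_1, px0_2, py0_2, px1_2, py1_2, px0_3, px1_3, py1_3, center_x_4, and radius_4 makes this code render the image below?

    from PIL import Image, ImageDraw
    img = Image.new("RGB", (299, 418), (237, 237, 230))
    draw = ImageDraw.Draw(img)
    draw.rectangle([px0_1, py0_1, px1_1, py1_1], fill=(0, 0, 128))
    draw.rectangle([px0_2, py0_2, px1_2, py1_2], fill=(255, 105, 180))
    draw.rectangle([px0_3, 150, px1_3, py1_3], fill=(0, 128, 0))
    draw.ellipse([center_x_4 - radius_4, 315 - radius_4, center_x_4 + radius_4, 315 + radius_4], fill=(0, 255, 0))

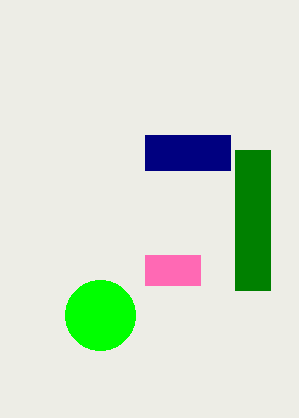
px0_1 = 145
py0_1 = 135
px1_1 = 230
py1_1 = 170
px0_2 = 145
py0_2 = 255
px1_2 = 200
py1_2 = 285
px0_3 = 235
px1_3 = 270
py1_3 = 290
center_x_4 = 100
radius_4 = 35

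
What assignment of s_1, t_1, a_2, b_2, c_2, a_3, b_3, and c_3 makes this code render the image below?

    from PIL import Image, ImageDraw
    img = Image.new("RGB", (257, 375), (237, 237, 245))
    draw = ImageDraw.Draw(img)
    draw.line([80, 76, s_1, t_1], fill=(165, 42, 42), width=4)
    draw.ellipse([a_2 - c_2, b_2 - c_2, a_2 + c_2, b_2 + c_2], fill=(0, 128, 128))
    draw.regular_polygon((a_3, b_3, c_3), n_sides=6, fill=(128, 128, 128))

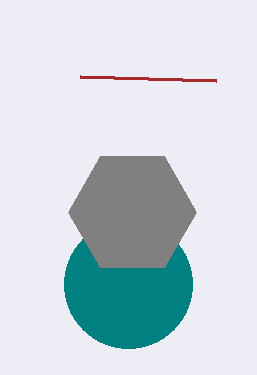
s_1 = 216
t_1 = 80
a_2 = 128
b_2 = 284
c_2 = 64
a_3 = 132
b_3 = 212
c_3 = 64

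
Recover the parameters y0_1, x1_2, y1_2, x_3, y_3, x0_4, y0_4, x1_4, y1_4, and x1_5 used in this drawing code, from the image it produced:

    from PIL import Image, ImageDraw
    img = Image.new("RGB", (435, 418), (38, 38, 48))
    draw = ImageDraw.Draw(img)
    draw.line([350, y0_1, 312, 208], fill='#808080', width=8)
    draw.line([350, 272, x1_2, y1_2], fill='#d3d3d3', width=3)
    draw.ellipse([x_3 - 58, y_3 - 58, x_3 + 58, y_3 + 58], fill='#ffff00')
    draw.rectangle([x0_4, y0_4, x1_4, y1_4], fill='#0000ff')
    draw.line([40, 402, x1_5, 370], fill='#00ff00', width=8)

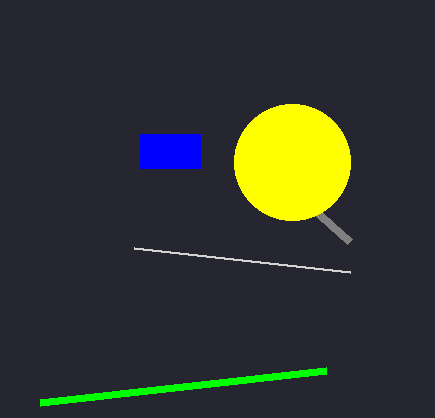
y0_1 = 242; x1_2 = 134; y1_2 = 248; x_3 = 292; y_3 = 162; x0_4 = 140; y0_4 = 134; x1_4 = 200; y1_4 = 168; x1_5 = 326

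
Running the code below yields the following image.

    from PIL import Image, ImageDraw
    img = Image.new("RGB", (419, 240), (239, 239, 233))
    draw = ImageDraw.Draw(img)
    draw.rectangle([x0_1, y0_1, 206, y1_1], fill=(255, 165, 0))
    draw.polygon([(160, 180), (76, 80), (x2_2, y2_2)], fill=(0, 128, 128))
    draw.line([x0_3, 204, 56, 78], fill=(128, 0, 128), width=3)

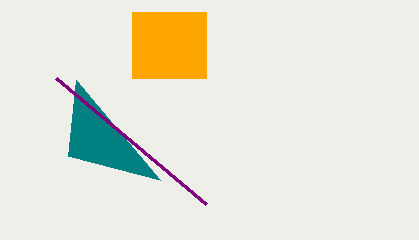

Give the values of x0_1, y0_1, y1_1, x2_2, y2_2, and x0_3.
x0_1 = 132, y0_1 = 12, y1_1 = 78, x2_2 = 68, y2_2 = 156, x0_3 = 206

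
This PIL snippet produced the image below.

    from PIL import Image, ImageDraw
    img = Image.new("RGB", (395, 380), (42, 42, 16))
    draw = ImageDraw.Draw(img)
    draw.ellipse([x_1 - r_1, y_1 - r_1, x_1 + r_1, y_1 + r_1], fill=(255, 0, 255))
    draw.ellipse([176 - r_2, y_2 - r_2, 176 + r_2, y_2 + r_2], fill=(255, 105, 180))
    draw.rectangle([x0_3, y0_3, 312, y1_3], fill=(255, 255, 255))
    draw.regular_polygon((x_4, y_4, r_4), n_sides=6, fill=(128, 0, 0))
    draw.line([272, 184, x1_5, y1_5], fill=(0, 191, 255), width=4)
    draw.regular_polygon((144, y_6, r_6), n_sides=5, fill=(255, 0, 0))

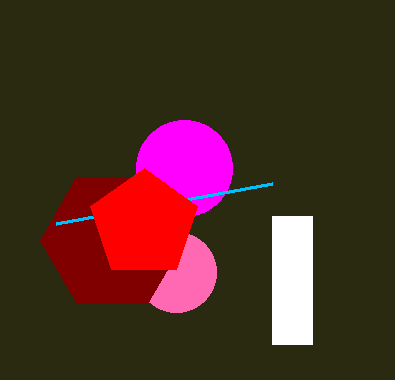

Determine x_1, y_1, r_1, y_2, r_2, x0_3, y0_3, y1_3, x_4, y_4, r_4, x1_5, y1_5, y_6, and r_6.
x_1 = 184; y_1 = 168; r_1 = 48; y_2 = 272; r_2 = 40; x0_3 = 272; y0_3 = 216; y1_3 = 344; x_4 = 112; y_4 = 240; r_4 = 72; x1_5 = 56; y1_5 = 224; y_6 = 224; r_6 = 56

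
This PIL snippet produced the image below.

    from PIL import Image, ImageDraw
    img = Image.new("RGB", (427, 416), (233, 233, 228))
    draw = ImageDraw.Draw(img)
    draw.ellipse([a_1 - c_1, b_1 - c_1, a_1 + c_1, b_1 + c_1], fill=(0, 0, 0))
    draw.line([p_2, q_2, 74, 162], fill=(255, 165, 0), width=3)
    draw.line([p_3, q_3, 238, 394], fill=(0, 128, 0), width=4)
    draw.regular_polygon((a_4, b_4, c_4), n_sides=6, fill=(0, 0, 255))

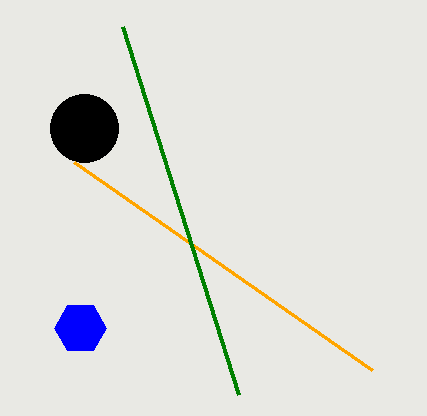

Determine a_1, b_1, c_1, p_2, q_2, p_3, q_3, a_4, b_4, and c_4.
a_1 = 84
b_1 = 128
c_1 = 34
p_2 = 372
q_2 = 370
p_3 = 122
q_3 = 26
a_4 = 80
b_4 = 328
c_4 = 26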